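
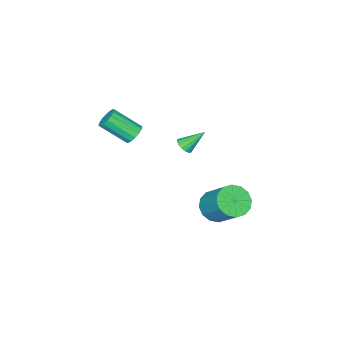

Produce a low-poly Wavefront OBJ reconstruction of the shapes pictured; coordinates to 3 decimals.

v -2.749 -3.127 0.21
v -2.293 -3.301 -0.278
v -1.535 -4.627 0.903
v -1.991 -4.453 1.39
v -2.133 -3.042 -0.09
v -1.376 -4.368 1.091
v -2.139 -2.807 0.178
v -1.381 -4.132 1.359
v -2.307 -2.657 0.455
v -1.55 -3.982 1.635
v -2.595 -2.633 0.666
v -1.837 -3.958 1.846
v -2.923 -2.742 0.755
v -2.166 -4.067 1.935
v -3.205 -2.953 0.697
v -2.447 -4.279 1.878
v -3.364 -3.212 0.509
v -2.607 -4.538 1.69
v -3.359 -3.448 0.241
v -2.601 -4.773 1.422
v -3.19 -3.598 -0.035
v -2.433 -4.923 1.145
v -2.903 -3.622 -0.246
v -2.145 -4.947 0.934
v -2.574 -3.513 -0.335
v -1.817 -4.838 0.845
v -3.119 0.122 0.756
v -2.648 0.356 0.949
v -3.921 0.878 1.804
v -2.743 0.538 0.744
v -2.94 0.608 0.543
v -3.184 0.549 0.399
v -3.411 0.375 0.351
v -3.56 0.133 0.411
v -3.59 -0.111 0.564
v -3.494 -0.293 0.768
v -3.298 -0.363 0.97
v -3.054 -0.304 1.114
v -2.827 -0.13 1.162
v -2.678 0.111 1.102
v -3.781 1.852 -3.8
v -2.879 1.384 -3.534
v -2.557 2.861 -2.034
v -3.459 3.328 -2.3
v -2.743 1.745 -3.918
v -2.421 3.221 -2.417
v -2.886 2.133 -4.27
v -2.563 3.61 -2.77
v -3.268 2.447 -4.496
v -2.945 3.924 -2.996
v -3.788 2.601 -4.536
v -3.465 4.077 -3.035
v -4.306 2.554 -4.379
v -3.983 4.031 -2.878
v -4.683 2.319 -4.066
v -4.361 3.796 -2.566
v -4.819 1.959 -3.683
v -4.497 3.435 -2.182
v -4.677 1.57 -3.33
v -4.354 3.047 -1.83
v -4.295 1.256 -3.104
v -3.972 2.733 -1.604
v -3.775 1.103 -3.065
v -3.452 2.579 -1.564
v -3.257 1.149 -3.222
v -2.934 2.626 -1.721
f 2 1 5
f 2 5 3
f 3 5 6
f 3 6 4
f 5 1 7
f 5 7 6
f 6 7 8
f 6 8 4
f 7 1 9
f 7 9 8
f 8 9 10
f 8 10 4
f 9 1 11
f 9 11 10
f 10 11 12
f 10 12 4
f 11 1 13
f 11 13 12
f 12 13 14
f 12 14 4
f 13 1 15
f 13 15 14
f 14 15 16
f 14 16 4
f 15 1 17
f 15 17 16
f 16 17 18
f 16 18 4
f 17 1 19
f 17 19 18
f 18 19 20
f 18 20 4
f 19 1 21
f 19 21 20
f 20 21 22
f 20 22 4
f 21 1 23
f 21 23 22
f 22 23 24
f 22 24 4
f 23 1 25
f 23 25 24
f 24 25 26
f 24 26 4
f 25 1 2
f 25 2 26
f 26 2 3
f 26 3 4
f 28 27 30
f 28 30 29
f 30 27 31
f 30 31 29
f 31 27 32
f 31 32 29
f 32 27 33
f 32 33 29
f 33 27 34
f 33 34 29
f 34 27 35
f 34 35 29
f 35 27 36
f 35 36 29
f 36 27 37
f 36 37 29
f 37 27 38
f 37 38 29
f 38 27 39
f 38 39 29
f 39 27 40
f 39 40 29
f 40 27 28
f 40 28 29
f 42 41 45
f 42 45 43
f 43 45 46
f 43 46 44
f 45 41 47
f 45 47 46
f 46 47 48
f 46 48 44
f 47 41 49
f 47 49 48
f 48 49 50
f 48 50 44
f 49 41 51
f 49 51 50
f 50 51 52
f 50 52 44
f 51 41 53
f 51 53 52
f 52 53 54
f 52 54 44
f 53 41 55
f 53 55 54
f 54 55 56
f 54 56 44
f 55 41 57
f 55 57 56
f 56 57 58
f 56 58 44
f 57 41 59
f 57 59 58
f 58 59 60
f 58 60 44
f 59 41 61
f 59 61 60
f 60 61 62
f 60 62 44
f 61 41 63
f 61 63 62
f 62 63 64
f 62 64 44
f 63 41 65
f 63 65 64
f 64 65 66
f 64 66 44
f 65 41 42
f 65 42 66
f 66 42 43
f 66 43 44



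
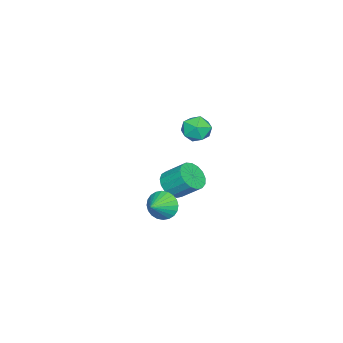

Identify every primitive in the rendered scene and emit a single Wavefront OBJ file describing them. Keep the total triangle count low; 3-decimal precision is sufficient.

v 3.243 -2.783 -2.026
v 3.478 -3.179 -2.631
v 4.217 -2.897 -1.574
v 3.547 -2.902 -2.712
v 3.571 -2.607 -2.689
v 3.544 -2.34 -2.564
v 3.472 -2.139 -2.358
v 3.364 -2.037 -2.101
v 3.239 -2.048 -1.833
v 3.114 -2.172 -1.594
v 3.008 -2.388 -1.421
v 2.938 -2.665 -1.34
v 2.915 -2.959 -1.363
v 2.942 -3.227 -1.488
v 3.014 -3.428 -1.694
v 3.121 -3.53 -1.951
v 3.247 -3.518 -2.219
v 3.372 -3.395 -2.458
v -1.634 -4.493 -4.155
v -0.91 -4.273 -4.415
v -0.902 -3.267 -3.545
v -1.626 -3.487 -3.285
v -1.151 -4.077 -4.639
v -1.144 -3.072 -3.768
v -1.503 -3.976 -4.752
v -1.495 -2.971 -3.882
v -1.884 -3.994 -4.729
v -1.877 -2.989 -3.858
v -2.209 -4.126 -4.574
v -2.201 -3.121 -3.703
v -2.401 -4.342 -4.323
v -2.394 -3.337 -3.452
v -2.418 -4.592 -4.034
v -2.411 -3.587 -3.163
v -2.255 -4.82 -3.772
v -2.248 -3.815 -2.901
v -1.95 -4.973 -3.599
v -1.942 -3.967 -2.728
v -1.572 -5.015 -3.553
v -1.565 -4.01 -2.682
v -1.208 -4.938 -3.645
v -1.201 -3.933 -2.774
v -0.942 -4.759 -3.854
v -0.935 -3.754 -2.983
v -0.834 -4.519 -4.132
v -0.827 -3.514 -3.261
v 0.639 -1.814 1.939
v 1.046 -1.588 1.329
v 1.574 -2.552 2.291
v 1.981 -2.326 1.681
v 1.84 -1.833 2.252
v 1.263 -1.377 2.035
v 1.357 -2.763 1.585
v 0.78 -2.307 1.368
v 1.491 -2.174 1.11
v 1.789 -1.6 1.523
v 0.831 -2.54 2.097
v 1.129 -1.966 2.51
f 2 1 4
f 2 4 3
f 4 1 5
f 4 5 3
f 5 1 6
f 5 6 3
f 6 1 7
f 6 7 3
f 7 1 8
f 7 8 3
f 8 1 9
f 8 9 3
f 9 1 10
f 9 10 3
f 10 1 11
f 10 11 3
f 11 1 12
f 11 12 3
f 12 1 13
f 12 13 3
f 13 1 14
f 13 14 3
f 14 1 15
f 14 15 3
f 15 1 16
f 15 16 3
f 16 1 17
f 16 17 3
f 17 1 18
f 17 18 3
f 18 1 2
f 18 2 3
f 20 19 23
f 20 23 21
f 21 23 24
f 21 24 22
f 23 19 25
f 23 25 24
f 24 25 26
f 24 26 22
f 25 19 27
f 25 27 26
f 26 27 28
f 26 28 22
f 27 19 29
f 27 29 28
f 28 29 30
f 28 30 22
f 29 19 31
f 29 31 30
f 30 31 32
f 30 32 22
f 31 19 33
f 31 33 32
f 32 33 34
f 32 34 22
f 33 19 35
f 33 35 34
f 34 35 36
f 34 36 22
f 35 19 37
f 35 37 36
f 36 37 38
f 36 38 22
f 37 19 39
f 37 39 38
f 38 39 40
f 38 40 22
f 39 19 41
f 39 41 40
f 40 41 42
f 40 42 22
f 41 19 43
f 41 43 42
f 42 43 44
f 42 44 22
f 43 19 45
f 43 45 44
f 44 45 46
f 44 46 22
f 45 19 20
f 45 20 46
f 46 20 21
f 46 21 22
f 47 58 52
f 47 52 48
f 47 48 54
f 47 54 57
f 47 57 58
f 48 52 56
f 52 58 51
f 58 57 49
f 57 54 53
f 54 48 55
f 50 56 51
f 50 51 49
f 50 49 53
f 50 53 55
f 50 55 56
f 51 56 52
f 49 51 58
f 53 49 57
f 55 53 54
f 56 55 48



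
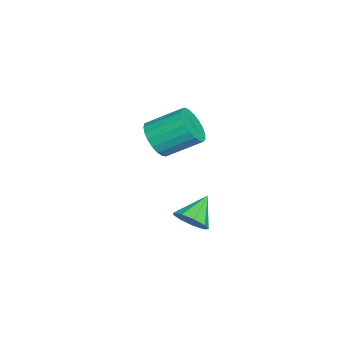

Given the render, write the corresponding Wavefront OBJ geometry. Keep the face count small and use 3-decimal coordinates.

v -1.853 0.769 0.47
v -0.838 0.95 0.269
v -0.933 2.633 1.309
v -1.947 2.451 1.51
v -1.034 1.148 -0.068
v -1.129 2.83 0.972
v -1.372 1.279 -0.312
v -1.466 2.961 0.728
v -1.793 1.323 -0.42
v -1.887 3.005 0.62
v -2.224 1.27 -0.375
v -2.318 2.953 0.665
v -2.591 1.131 -0.183
v -2.685 2.814 0.857
v -2.83 0.93 0.121
v -2.924 2.612 1.161
v -2.9 0.7 0.486
v -2.995 2.382 1.526
v -2.79 0.483 0.848
v -2.884 2.165 1.888
v -2.517 0.315 1.145
v -2.611 1.997 2.185
v -2.129 0.225 1.324
v -2.224 1.907 2.365
v -1.694 0.23 1.357
v -1.788 1.912 2.397
v -1.286 0.327 1.236
v -1.38 2.009 2.276
v -0.976 0.501 0.982
v -1.07 2.184 2.022
v -0.818 0.722 0.64
v -0.912 2.404 1.68
v 3.738 2.884 -0.91
v 4.279 3.541 -0.727
v 2.662 3.516 0.01
v 3.95 3.675 -1.205
v 3.522 3.439 -1.544
v 3.195 2.943 -1.587
v 3.122 2.42 -1.312
v 3.338 2.114 -0.85
v 3.741 2.169 -0.415
v 4.143 2.558 -0.212
v 4.355 3.1 -0.335
f 2 1 5
f 2 5 3
f 3 5 6
f 3 6 4
f 5 1 7
f 5 7 6
f 6 7 8
f 6 8 4
f 7 1 9
f 7 9 8
f 8 9 10
f 8 10 4
f 9 1 11
f 9 11 10
f 10 11 12
f 10 12 4
f 11 1 13
f 11 13 12
f 12 13 14
f 12 14 4
f 13 1 15
f 13 15 14
f 14 15 16
f 14 16 4
f 15 1 17
f 15 17 16
f 16 17 18
f 16 18 4
f 17 1 19
f 17 19 18
f 18 19 20
f 18 20 4
f 19 1 21
f 19 21 20
f 20 21 22
f 20 22 4
f 21 1 23
f 21 23 22
f 22 23 24
f 22 24 4
f 23 1 25
f 23 25 24
f 24 25 26
f 24 26 4
f 25 1 27
f 25 27 26
f 26 27 28
f 26 28 4
f 27 1 29
f 27 29 28
f 28 29 30
f 28 30 4
f 29 1 31
f 29 31 30
f 30 31 32
f 30 32 4
f 31 1 2
f 31 2 32
f 32 2 3
f 32 3 4
f 34 33 36
f 34 36 35
f 36 33 37
f 36 37 35
f 37 33 38
f 37 38 35
f 38 33 39
f 38 39 35
f 39 33 40
f 39 40 35
f 40 33 41
f 40 41 35
f 41 33 42
f 41 42 35
f 42 33 43
f 42 43 35
f 43 33 34
f 43 34 35



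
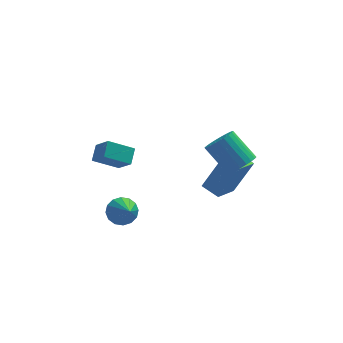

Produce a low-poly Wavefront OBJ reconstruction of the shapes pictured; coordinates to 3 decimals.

v -2.577 -0.774 -1.524
v -3.858 -0.939 -0.801
v -2.364 -0.006 -0.971
v -3.644 -0.171 -0.247
v -1.996 -1.549 -0.673
v -3.276 -1.714 0.051
v -1.782 -0.781 -0.119
v -3.063 -0.946 0.604
v 3.036 -4.399 1.229
v 3.586 -3.793 1.278
v 2.573 -2.975 2.521
v 2.024 -3.581 2.471
v 3.393 -3.683 1.048
v 2.38 -2.865 2.291
v 3.145 -3.682 0.845
v 2.132 -2.864 2.088
v 2.881 -3.791 0.701
v 1.868 -2.973 1.944
v 2.64 -3.992 0.637
v 1.627 -3.174 1.88
v 2.46 -4.255 0.664
v 1.447 -3.437 1.906
v 2.367 -4.54 0.776
v 1.354 -3.721 2.019
v 2.377 -4.803 0.957
v 1.364 -3.985 2.2
v 2.487 -5.005 1.179
v 1.474 -4.187 2.422
v 2.68 -5.115 1.409
v 1.667 -4.297 2.652
v 2.928 -5.116 1.612
v 1.915 -4.298 2.855
v 3.192 -5.007 1.756
v 2.179 -4.189 2.999
v 3.433 -4.806 1.82
v 2.42 -3.988 3.063
v 3.613 -4.543 1.794
v 2.6 -3.725 3.036
v 3.706 -4.259 1.681
v 2.693 -3.44 2.924
v 3.696 -3.995 1.5
v 2.683 -3.177 2.743
v 2.267 -0.607 -4.031
v 3.27 -0.408 -2.129
v 1.502 0.063 -3.698
v 2.506 0.262 -1.796
v 3.134 0.678 -4.624
v 4.138 0.877 -2.722
v 2.37 1.348 -4.291
v 3.373 1.547 -2.389
v -2.489 -2.925 -3.04
v -1.703 -2.751 -3.128
v -2.131 -4.095 -2.14
v -1.826 -2.531 -2.793
v -2.127 -2.416 -2.524
v -2.525 -2.438 -2.394
v -2.913 -2.59 -2.437
v -3.188 -2.831 -2.642
v -3.275 -3.098 -2.953
v -3.152 -3.318 -3.288
v -2.851 -3.433 -3.557
v -2.454 -3.411 -3.687
v -2.065 -3.26 -3.644
v -1.79 -3.018 -3.439
f 2 4 1
f 5 2 1
f 1 4 3
f 3 5 1
f 2 8 4
f 6 2 5
f 6 8 2
f 4 8 3
f 7 5 3
f 3 8 7
f 7 6 5
f 8 6 7
f 10 9 13
f 10 13 11
f 11 13 14
f 11 14 12
f 13 9 15
f 13 15 14
f 14 15 16
f 14 16 12
f 15 9 17
f 15 17 16
f 16 17 18
f 16 18 12
f 17 9 19
f 17 19 18
f 18 19 20
f 18 20 12
f 19 9 21
f 19 21 20
f 20 21 22
f 20 22 12
f 21 9 23
f 21 23 22
f 22 23 24
f 22 24 12
f 23 9 25
f 23 25 24
f 24 25 26
f 24 26 12
f 25 9 27
f 25 27 26
f 26 27 28
f 26 28 12
f 27 9 29
f 27 29 28
f 28 29 30
f 28 30 12
f 29 9 31
f 29 31 30
f 30 31 32
f 30 32 12
f 31 9 33
f 31 33 32
f 32 33 34
f 32 34 12
f 33 9 35
f 33 35 34
f 34 35 36
f 34 36 12
f 35 9 37
f 35 37 36
f 36 37 38
f 36 38 12
f 37 9 39
f 37 39 38
f 38 39 40
f 38 40 12
f 39 9 41
f 39 41 40
f 40 41 42
f 40 42 12
f 41 9 10
f 41 10 42
f 42 10 11
f 42 11 12
f 44 46 43
f 47 44 43
f 43 46 45
f 45 47 43
f 44 50 46
f 48 44 47
f 48 50 44
f 46 50 45
f 49 47 45
f 45 50 49
f 49 48 47
f 50 48 49
f 52 51 54
f 52 54 53
f 54 51 55
f 54 55 53
f 55 51 56
f 55 56 53
f 56 51 57
f 56 57 53
f 57 51 58
f 57 58 53
f 58 51 59
f 58 59 53
f 59 51 60
f 59 60 53
f 60 51 61
f 60 61 53
f 61 51 62
f 61 62 53
f 62 51 63
f 62 63 53
f 63 51 64
f 63 64 53
f 64 51 52
f 64 52 53



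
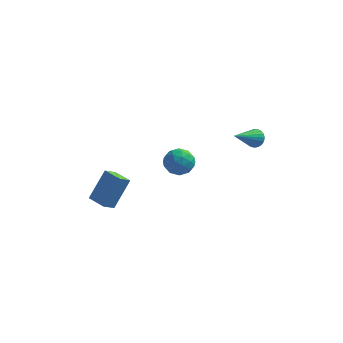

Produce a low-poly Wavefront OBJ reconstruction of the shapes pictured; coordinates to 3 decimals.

v 3.8 1.751 0.978
v 4.254 1.347 0.778
v 2.92 0.249 2.022
v 4.359 1.442 1.003
v 4.368 1.59 1.224
v 4.279 1.766 1.403
v 4.106 1.939 1.508
v 3.881 2.081 1.521
v 3.642 2.165 1.441
v 3.43 2.178 1.28
v 3.282 2.117 1.068
v 3.223 1.993 0.84
v 3.264 1.827 0.636
v 3.398 1.648 0.491
v 3.601 1.487 0.43
v 3.839 1.372 0.464
v 4.069 1.322 0.588
v -1.038 0.043 -0.663
v -0.771 0.451 -1.499
v 0.351 0.409 -0.041
v 0.618 0.817 -0.877
v -0.07 1.229 -0.335
v -0.928 1.003 -0.719
v 0.508 -0.143 -0.821
v -0.35 -0.369 -1.205
v 0.184 0.336 -1.596
v -0.173 1.184 -1.296
v -0.247 -0.324 -0.244
v -0.604 0.524 0.056
v -1.027 0.215 -1.135
v 0.607 0.645 -0.405
v 0.203 0.887 -0.086
v 0.359 1.127 -0.578
v -1.119 0.539 -0.677
v -0.962 0.779 -1.169
v -0.55 1.236 -0.485
v 0.542 0.081 -0.371
v 0.699 0.321 -0.863
v -0.779 -0.267 -0.962
v -0.623 -0.027 -1.454
v 0.13 -0.376 -1.055
v -0.308 0.387 -1.684
v 0.508 0.602 -1.318
v 0.444 0.038 -1.285
v -0.061 -0.095 -1.511
v -0.518 0.885 -1.508
v 0.298 1.1 -1.142
v -0.106 1.342 -0.824
v -0.61 1.21 -1.05
v 0.043 0.818 -1.565
v -0.718 -0.24 -0.398
v 0.098 -0.025 -0.032
v 0.19 -0.35 -0.49
v -0.314 -0.482 -0.716
v -0.928 0.258 -0.222
v -0.112 0.473 0.144
v -0.359 0.955 -0.029
v -0.864 0.822 -0.255
v -0.463 0.042 0.025
v -4.527 -0.758 -3.887
v -4.945 -1.399 -3.377
v -3.85 0.204 -2.123
v -4.269 -0.437 -1.613
v -3.471 -1.463 -3.907
v -3.89 -2.104 -3.397
v -2.795 -0.501 -2.143
v -3.213 -1.142 -1.633
f 2 1 4
f 2 4 3
f 4 1 5
f 4 5 3
f 5 1 6
f 5 6 3
f 6 1 7
f 6 7 3
f 7 1 8
f 7 8 3
f 8 1 9
f 8 9 3
f 9 1 10
f 9 10 3
f 10 1 11
f 10 11 3
f 11 1 12
f 11 12 3
f 12 1 13
f 12 13 3
f 13 1 14
f 13 14 3
f 14 1 15
f 14 15 3
f 15 1 16
f 15 16 3
f 16 1 17
f 16 17 3
f 17 1 2
f 17 2 3
f 18 55 34
f 55 29 58
f 34 58 23
f 55 58 34
f 18 34 30
f 34 23 35
f 30 35 19
f 34 35 30
f 18 30 39
f 30 19 40
f 39 40 25
f 30 40 39
f 18 39 51
f 39 25 54
f 51 54 28
f 39 54 51
f 18 51 55
f 51 28 59
f 55 59 29
f 51 59 55
f 19 35 46
f 35 23 49
f 46 49 27
f 35 49 46
f 23 58 36
f 58 29 57
f 36 57 22
f 58 57 36
f 29 59 56
f 59 28 52
f 56 52 20
f 59 52 56
f 28 54 53
f 54 25 41
f 53 41 24
f 54 41 53
f 25 40 45
f 40 19 42
f 45 42 26
f 40 42 45
f 21 47 33
f 47 27 48
f 33 48 22
f 47 48 33
f 21 33 31
f 33 22 32
f 31 32 20
f 33 32 31
f 21 31 38
f 31 20 37
f 38 37 24
f 31 37 38
f 21 38 43
f 38 24 44
f 43 44 26
f 38 44 43
f 21 43 47
f 43 26 50
f 47 50 27
f 43 50 47
f 22 48 36
f 48 27 49
f 36 49 23
f 48 49 36
f 20 32 56
f 32 22 57
f 56 57 29
f 32 57 56
f 24 37 53
f 37 20 52
f 53 52 28
f 37 52 53
f 26 44 45
f 44 24 41
f 45 41 25
f 44 41 45
f 27 50 46
f 50 26 42
f 46 42 19
f 50 42 46
f 61 63 60
f 64 61 60
f 60 63 62
f 62 64 60
f 61 67 63
f 65 61 64
f 65 67 61
f 63 67 62
f 66 64 62
f 62 67 66
f 66 65 64
f 67 65 66



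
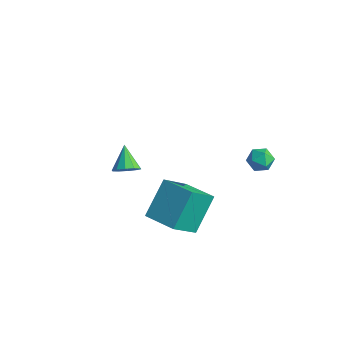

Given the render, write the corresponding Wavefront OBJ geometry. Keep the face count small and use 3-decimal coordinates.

v -1.084 -1.575 -3.048
v -0.83 -1.913 -2.515
v -1.876 -0.885 -2.232
v -0.594 -1.571 -2.575
v -0.545 -1.23 -2.816
v -0.702 -1.021 -3.145
v -1.004 -1.023 -3.437
v -1.337 -1.237 -3.58
v -1.573 -1.579 -3.52
v -1.622 -1.92 -3.279
v -1.465 -2.129 -2.95
v -1.163 -2.127 -2.658
v 3.634 2.701 -2.094
v 4.115 2.543 -1.635
v 3.105 1.757 -1.865
v 3.586 1.599 -1.406
v 3.157 2.116 -1.285
v 3.483 2.7 -1.427
v 3.737 1.6 -2.073
v 4.063 2.184 -2.215
v 4.179 1.862 -1.623
v 3.82 2.181 -1.136
v 3.4 2.119 -2.364
v 3.041 2.438 -1.877
v 3.076 -4.678 -0.832
v 2.852 -3.295 0.524
v 3.16 -3.364 -2.16
v 2.936 -1.981 -0.804
v 4.624 -4.599 -0.656
v 4.4 -3.216 0.7
v 4.708 -3.285 -1.984
v 4.484 -1.902 -0.628
f 2 1 4
f 2 4 3
f 4 1 5
f 4 5 3
f 5 1 6
f 5 6 3
f 6 1 7
f 6 7 3
f 7 1 8
f 7 8 3
f 8 1 9
f 8 9 3
f 9 1 10
f 9 10 3
f 10 1 11
f 10 11 3
f 11 1 12
f 11 12 3
f 12 1 2
f 12 2 3
f 13 24 18
f 13 18 14
f 13 14 20
f 13 20 23
f 13 23 24
f 14 18 22
f 18 24 17
f 24 23 15
f 23 20 19
f 20 14 21
f 16 22 17
f 16 17 15
f 16 15 19
f 16 19 21
f 16 21 22
f 17 22 18
f 15 17 24
f 19 15 23
f 21 19 20
f 22 21 14
f 26 28 25
f 29 26 25
f 25 28 27
f 27 29 25
f 26 32 28
f 30 26 29
f 30 32 26
f 28 32 27
f 31 29 27
f 27 32 31
f 31 30 29
f 32 30 31



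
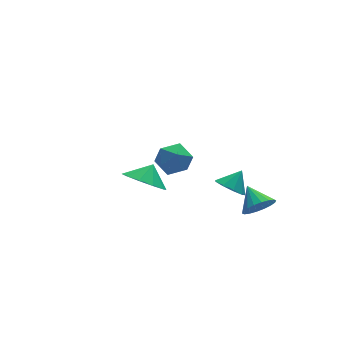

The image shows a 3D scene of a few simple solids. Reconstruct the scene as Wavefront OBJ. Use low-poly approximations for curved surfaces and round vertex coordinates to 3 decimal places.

v 3.327 -4.086 -0.202
v 4.168 -3.973 -0.248
v 3.213 -2.974 0.462
v 4.043 -3.799 -0.559
v 3.776 -3.682 -0.801
v 3.42 -3.645 -0.923
v 3.046 -3.695 -0.903
v 2.727 -3.822 -0.744
v 2.527 -4.002 -0.478
v 2.485 -4.198 -0.157
v 2.61 -4.372 0.154
v 2.877 -4.489 0.396
v 3.233 -4.526 0.518
v 3.607 -4.476 0.498
v 3.926 -4.349 0.339
v 4.126 -4.169 0.073
v -2.035 -3.59 2.906
v -1.49 -4.51 2.946
v -1.445 -3.21 3.634
v -1.196 -4.118 2.503
v -1.222 -3.523 2.214
v -1.558 -2.955 2.189
v -2.076 -2.628 2.439
v -2.579 -2.669 2.867
v -2.873 -3.062 3.31
v -2.847 -3.656 3.599
v -2.511 -4.225 3.624
v -1.993 -4.551 3.374
v 3.204 -1.074 -1.182
v 3.817 -1.033 -1.741
v 3.936 -0.786 -0.358
v 3.563 -0.527 -1.693
v 3.142 -0.277 -1.406
v 2.749 -0.4 -1.015
v 2.57 -0.839 -0.702
v 2.687 -1.387 -0.614
v 3.046 -1.789 -0.792
v 3.479 -1.857 -1.153
v 3.783 -1.558 -1.527
v 1.68 3.168 -0.969
v 2.533 2.688 -1.256
v 0.867 1.732 -0.984
v 1.72 1.252 -1.271
v 1.647 1.646 -0.333
v 2.15 2.533 -0.324
v 1.25 1.887 -1.916
v 1.753 2.774 -1.907
v 2.267 1.896 -1.841
v 2.513 1.747 -0.863
v 0.887 2.673 -1.377
v 1.133 2.524 -0.399
f 2 1 4
f 2 4 3
f 4 1 5
f 4 5 3
f 5 1 6
f 5 6 3
f 6 1 7
f 6 7 3
f 7 1 8
f 7 8 3
f 8 1 9
f 8 9 3
f 9 1 10
f 9 10 3
f 10 1 11
f 10 11 3
f 11 1 12
f 11 12 3
f 12 1 13
f 12 13 3
f 13 1 14
f 13 14 3
f 14 1 15
f 14 15 3
f 15 1 16
f 15 16 3
f 16 1 2
f 16 2 3
f 18 17 20
f 18 20 19
f 20 17 21
f 20 21 19
f 21 17 22
f 21 22 19
f 22 17 23
f 22 23 19
f 23 17 24
f 23 24 19
f 24 17 25
f 24 25 19
f 25 17 26
f 25 26 19
f 26 17 27
f 26 27 19
f 27 17 28
f 27 28 19
f 28 17 18
f 28 18 19
f 30 29 32
f 30 32 31
f 32 29 33
f 32 33 31
f 33 29 34
f 33 34 31
f 34 29 35
f 34 35 31
f 35 29 36
f 35 36 31
f 36 29 37
f 36 37 31
f 37 29 38
f 37 38 31
f 38 29 39
f 38 39 31
f 39 29 30
f 39 30 31
f 40 51 45
f 40 45 41
f 40 41 47
f 40 47 50
f 40 50 51
f 41 45 49
f 45 51 44
f 51 50 42
f 50 47 46
f 47 41 48
f 43 49 44
f 43 44 42
f 43 42 46
f 43 46 48
f 43 48 49
f 44 49 45
f 42 44 51
f 46 42 50
f 48 46 47
f 49 48 41



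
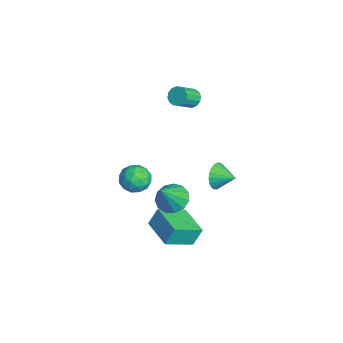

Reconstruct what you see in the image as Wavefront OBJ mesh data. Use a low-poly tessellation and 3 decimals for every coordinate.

v 2.241 -0 0.191
v 2.657 -0.079 -0.534
v 2.919 0.84 0.489
v 2.425 0.137 -0.617
v 2.165 0.333 -0.576
v 1.916 0.477 -0.419
v 1.717 0.549 -0.168
v 1.598 0.537 0.137
v 1.577 0.444 0.45
v 1.657 0.283 0.724
v 1.825 0.078 0.917
v 2.058 -0.138 0.999
v 2.318 -0.333 0.959
v 2.566 -0.478 0.801
v 2.765 -0.55 0.551
v 2.884 -0.538 0.246
v 2.905 -0.444 -0.067
v 2.826 -0.283 -0.341
v -2.464 -3.753 -2.962
v -2.019 -3.038 -2.507
v -1.101 -4.442 -3.213
v -0.656 -3.727 -2.758
v -1.209 -4.335 -2.268
v -2.051 -3.909 -2.113
v -1.069 -3.571 -3.607
v -1.911 -3.145 -3.452
v -1.157 -2.926 -2.906
v -1.243 -3.398 -2.078
v -1.877 -4.082 -3.642
v -1.963 -4.554 -2.814
v -2.361 -3.335 -2.713
v -0.759 -4.145 -3.007
v -1.084 -4.502 -2.719
v -0.822 -4.082 -2.452
v -2.38 -3.847 -2.481
v -2.119 -3.427 -2.214
v -1.642 -4.189 -2.073
v -1.001 -4.053 -3.506
v -0.74 -3.633 -3.239
v -2.298 -3.398 -3.268
v -2.036 -2.978 -3.001
v -1.478 -3.291 -3.647
v -1.593 -2.849 -2.68
v -0.791 -3.254 -2.827
v -1.034 -3.162 -3.326
v -1.529 -2.911 -3.235
v -1.644 -3.126 -2.193
v -0.842 -3.531 -2.341
v -1.167 -3.889 -2.053
v -1.663 -3.638 -1.962
v -1.137 -3.06 -2.428
v -2.278 -3.949 -3.379
v -1.476 -4.354 -3.527
v -1.457 -3.842 -3.758
v -1.953 -3.591 -3.667
v -2.329 -4.226 -2.893
v -1.527 -4.631 -3.04
v -1.591 -4.569 -2.485
v -2.086 -4.318 -2.394
v -1.983 -4.42 -3.292
v -2.158 -0.565 3.014
v -1.605 -0.361 2.821
v -1.009 -1.232 3.614
v -1.562 -1.435 3.806
v -1.677 -0.179 3.075
v -1.08 -1.049 3.868
v -1.878 -0.1 3.313
v -1.281 -0.97 4.106
v -2.154 -0.146 3.471
v -1.557 -1.016 4.263
v -2.431 -0.304 3.506
v -1.834 -1.174 4.298
v -2.635 -0.532 3.409
v -2.038 -1.402 4.202
v -2.711 -0.768 3.206
v -2.115 -1.639 3.999
v -2.64 -0.951 2.952
v -2.043 -1.821 3.745
v -2.439 -1.03 2.714
v -1.842 -1.9 3.507
v -2.163 -0.984 2.557
v -1.566 -1.854 3.349
v -1.886 -0.826 2.522
v -1.289 -1.696 3.314
v -1.682 -0.598 2.618
v -1.085 -1.468 3.411
v 1.925 -3.591 -3.547
v 1.831 -3.067 -2.494
v 1.372 -2.012 -4.382
v 1.278 -1.488 -3.329
v 3.762 -3.012 -3.671
v 3.668 -2.488 -2.618
v 3.209 -1.433 -4.506
v 3.115 -0.909 -3.453
v 3.223 -2.544 -0.386
v 3.83 -2.985 -0.936
v 4.157 -3.316 1.266
v 4.038 -2.515 -0.834
v 3.986 -2.054 -0.589
v 3.693 -1.748 -0.281
v 3.25 -1.696 -0.006
v 2.798 -1.912 0.149
v 2.482 -2.329 0.133
v 2.4 -2.814 -0.048
v 2.579 -3.214 -0.336
v 2.963 -3.4 -0.64
v 3.429 -3.315 -0.864
f 2 1 4
f 2 4 3
f 4 1 5
f 4 5 3
f 5 1 6
f 5 6 3
f 6 1 7
f 6 7 3
f 7 1 8
f 7 8 3
f 8 1 9
f 8 9 3
f 9 1 10
f 9 10 3
f 10 1 11
f 10 11 3
f 11 1 12
f 11 12 3
f 12 1 13
f 12 13 3
f 13 1 14
f 13 14 3
f 14 1 15
f 14 15 3
f 15 1 16
f 15 16 3
f 16 1 17
f 16 17 3
f 17 1 18
f 17 18 3
f 18 1 2
f 18 2 3
f 19 56 35
f 56 30 59
f 35 59 24
f 56 59 35
f 19 35 31
f 35 24 36
f 31 36 20
f 35 36 31
f 19 31 40
f 31 20 41
f 40 41 26
f 31 41 40
f 19 40 52
f 40 26 55
f 52 55 29
f 40 55 52
f 19 52 56
f 52 29 60
f 56 60 30
f 52 60 56
f 20 36 47
f 36 24 50
f 47 50 28
f 36 50 47
f 24 59 37
f 59 30 58
f 37 58 23
f 59 58 37
f 30 60 57
f 60 29 53
f 57 53 21
f 60 53 57
f 29 55 54
f 55 26 42
f 54 42 25
f 55 42 54
f 26 41 46
f 41 20 43
f 46 43 27
f 41 43 46
f 22 48 34
f 48 28 49
f 34 49 23
f 48 49 34
f 22 34 32
f 34 23 33
f 32 33 21
f 34 33 32
f 22 32 39
f 32 21 38
f 39 38 25
f 32 38 39
f 22 39 44
f 39 25 45
f 44 45 27
f 39 45 44
f 22 44 48
f 44 27 51
f 48 51 28
f 44 51 48
f 23 49 37
f 49 28 50
f 37 50 24
f 49 50 37
f 21 33 57
f 33 23 58
f 57 58 30
f 33 58 57
f 25 38 54
f 38 21 53
f 54 53 29
f 38 53 54
f 27 45 46
f 45 25 42
f 46 42 26
f 45 42 46
f 28 51 47
f 51 27 43
f 47 43 20
f 51 43 47
f 62 61 65
f 62 65 63
f 63 65 66
f 63 66 64
f 65 61 67
f 65 67 66
f 66 67 68
f 66 68 64
f 67 61 69
f 67 69 68
f 68 69 70
f 68 70 64
f 69 61 71
f 69 71 70
f 70 71 72
f 70 72 64
f 71 61 73
f 71 73 72
f 72 73 74
f 72 74 64
f 73 61 75
f 73 75 74
f 74 75 76
f 74 76 64
f 75 61 77
f 75 77 76
f 76 77 78
f 76 78 64
f 77 61 79
f 77 79 78
f 78 79 80
f 78 80 64
f 79 61 81
f 79 81 80
f 80 81 82
f 80 82 64
f 81 61 83
f 81 83 82
f 82 83 84
f 82 84 64
f 83 61 85
f 83 85 84
f 84 85 86
f 84 86 64
f 85 61 62
f 85 62 86
f 86 62 63
f 86 63 64
f 88 90 87
f 91 88 87
f 87 90 89
f 89 91 87
f 88 94 90
f 92 88 91
f 92 94 88
f 90 94 89
f 93 91 89
f 89 94 93
f 93 92 91
f 94 92 93
f 96 95 98
f 96 98 97
f 98 95 99
f 98 99 97
f 99 95 100
f 99 100 97
f 100 95 101
f 100 101 97
f 101 95 102
f 101 102 97
f 102 95 103
f 102 103 97
f 103 95 104
f 103 104 97
f 104 95 105
f 104 105 97
f 105 95 106
f 105 106 97
f 106 95 107
f 106 107 97
f 107 95 96
f 107 96 97



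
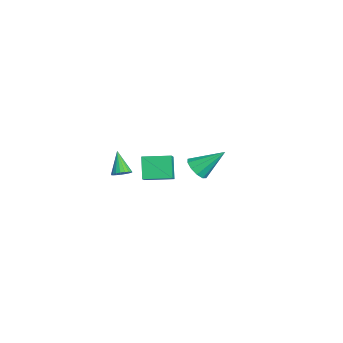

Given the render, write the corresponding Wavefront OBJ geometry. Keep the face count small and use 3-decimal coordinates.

v -4.013 1.474 -3.84
v -3.223 1.678 -4.194
v -3.807 3.106 -2.44
v -3.608 1.96 -4.466
v -4.149 2.057 -4.499
v -4.638 1.931 -4.28
v -4.888 1.631 -3.894
v -4.804 1.271 -3.486
v -4.418 0.988 -3.214
v -3.878 0.892 -3.181
v -3.389 1.017 -3.4
v -3.139 1.318 -3.787
v -1.959 -3.248 -2.463
v -1.492 -3.376 -2.075
v -3.021 -3.352 -1.217
v -1.503 -3.119 -2.063
v -1.593 -2.884 -2.12
v -1.746 -2.712 -2.236
v -1.935 -2.632 -2.391
v -2.129 -2.66 -2.559
v -2.294 -2.788 -2.71
v -2.4 -2.997 -2.818
v -2.431 -3.248 -2.865
v -2.379 -3.5 -2.842
v -2.255 -3.708 -2.754
v -2.08 -3.836 -2.615
v -1.884 -3.863 -2.45
v -1.701 -3.783 -2.287
v -1.562 -3.611 -2.154
v 2.983 -2.604 0.153
v 2.111 -2.524 1.371
v 3.281 -1.016 0.261
v 2.409 -0.935 1.479
v 4.251 -2.905 1.081
v 3.379 -2.824 2.299
v 4.549 -1.316 1.189
v 3.677 -1.236 2.407
f 2 1 4
f 2 4 3
f 4 1 5
f 4 5 3
f 5 1 6
f 5 6 3
f 6 1 7
f 6 7 3
f 7 1 8
f 7 8 3
f 8 1 9
f 8 9 3
f 9 1 10
f 9 10 3
f 10 1 11
f 10 11 3
f 11 1 12
f 11 12 3
f 12 1 2
f 12 2 3
f 14 13 16
f 14 16 15
f 16 13 17
f 16 17 15
f 17 13 18
f 17 18 15
f 18 13 19
f 18 19 15
f 19 13 20
f 19 20 15
f 20 13 21
f 20 21 15
f 21 13 22
f 21 22 15
f 22 13 23
f 22 23 15
f 23 13 24
f 23 24 15
f 24 13 25
f 24 25 15
f 25 13 26
f 25 26 15
f 26 13 27
f 26 27 15
f 27 13 28
f 27 28 15
f 28 13 29
f 28 29 15
f 29 13 14
f 29 14 15
f 31 33 30
f 34 31 30
f 30 33 32
f 32 34 30
f 31 37 33
f 35 31 34
f 35 37 31
f 33 37 32
f 36 34 32
f 32 37 36
f 36 35 34
f 37 35 36



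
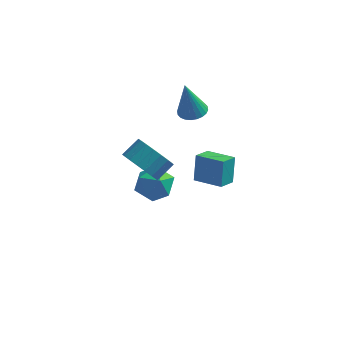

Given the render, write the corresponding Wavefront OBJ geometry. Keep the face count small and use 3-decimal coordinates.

v 0.66 -3.745 3.187
v 1.435 -4.487 3.38
v 2.016 -3.716 4.006
v 1.24 -2.975 3.813
v 1.589 -4.272 2.973
v 2.17 -3.502 3.599
v 1.559 -3.954 2.609
v 2.14 -3.183 3.234
v 1.351 -3.594 2.359
v 1.932 -2.823 2.984
v 1.006 -3.264 2.273
v 1.587 -2.494 2.898
v 0.593 -3.029 2.368
v 1.173 -2.259 2.994
v 0.192 -2.936 2.625
v 0.773 -2.166 3.251
v -0.116 -3.004 2.994
v 0.465 -2.233 3.62
v -0.27 -3.218 3.401
v 0.311 -2.448 4.027
v -0.24 -3.537 3.766
v 0.341 -2.766 4.391
v -0.032 -3.897 4.016
v 0.549 -3.126 4.641
v 0.313 -4.226 4.102
v 0.894 -3.456 4.727
v 0.727 -4.461 4.006
v 1.307 -3.691 4.632
v 1.127 -4.554 3.749
v 1.708 -3.784 4.375
v 1.703 2.422 2.406
v 2.168 3.03 2.554
v 1.357 2.178 4.494
v 1.898 3.168 2.526
v 1.599 3.192 2.479
v 1.315 3.099 2.421
v 1.09 2.903 2.361
v 0.958 2.633 2.308
v 0.94 2.332 2.27
v 1.038 2.044 2.252
v 1.237 1.814 2.258
v 1.507 1.677 2.287
v 1.807 1.652 2.333
v 2.09 1.745 2.391
v 2.315 1.942 2.451
v 2.447 2.211 2.505
v 2.465 2.512 2.543
v 2.367 2.8 2.56
v 2.181 0.76 -1.582
v 2.131 1.376 -0.161
v 2.565 1.691 -1.972
v 2.515 2.307 -0.55
v 3.685 0.253 -1.31
v 3.635 0.869 0.112
v 4.069 1.184 -1.699
v 4.019 1.8 -0.278
v 0.234 1.925 -2.444
v 0.805 1.267 -3.173
v -0.545 0.433 -1.707
v 0.026 -0.225 -2.436
v 0.582 0.324 -1.612
v 1.063 1.246 -2.068
v -0.803 0.454 -2.812
v -0.322 1.376 -3.268
v 0.163 0.358 -3.401
v 1.019 0.277 -2.659
v -0.759 1.423 -2.221
v 0.097 1.342 -1.479
f 2 1 5
f 2 5 3
f 3 5 6
f 3 6 4
f 5 1 7
f 5 7 6
f 6 7 8
f 6 8 4
f 7 1 9
f 7 9 8
f 8 9 10
f 8 10 4
f 9 1 11
f 9 11 10
f 10 11 12
f 10 12 4
f 11 1 13
f 11 13 12
f 12 13 14
f 12 14 4
f 13 1 15
f 13 15 14
f 14 15 16
f 14 16 4
f 15 1 17
f 15 17 16
f 16 17 18
f 16 18 4
f 17 1 19
f 17 19 18
f 18 19 20
f 18 20 4
f 19 1 21
f 19 21 20
f 20 21 22
f 20 22 4
f 21 1 23
f 21 23 22
f 22 23 24
f 22 24 4
f 23 1 25
f 23 25 24
f 24 25 26
f 24 26 4
f 25 1 27
f 25 27 26
f 26 27 28
f 26 28 4
f 27 1 29
f 27 29 28
f 28 29 30
f 28 30 4
f 29 1 2
f 29 2 30
f 30 2 3
f 30 3 4
f 32 31 34
f 32 34 33
f 34 31 35
f 34 35 33
f 35 31 36
f 35 36 33
f 36 31 37
f 36 37 33
f 37 31 38
f 37 38 33
f 38 31 39
f 38 39 33
f 39 31 40
f 39 40 33
f 40 31 41
f 40 41 33
f 41 31 42
f 41 42 33
f 42 31 43
f 42 43 33
f 43 31 44
f 43 44 33
f 44 31 45
f 44 45 33
f 45 31 46
f 45 46 33
f 46 31 47
f 46 47 33
f 47 31 48
f 47 48 33
f 48 31 32
f 48 32 33
f 50 52 49
f 53 50 49
f 49 52 51
f 51 53 49
f 50 56 52
f 54 50 53
f 54 56 50
f 52 56 51
f 55 53 51
f 51 56 55
f 55 54 53
f 56 54 55
f 57 68 62
f 57 62 58
f 57 58 64
f 57 64 67
f 57 67 68
f 58 62 66
f 62 68 61
f 68 67 59
f 67 64 63
f 64 58 65
f 60 66 61
f 60 61 59
f 60 59 63
f 60 63 65
f 60 65 66
f 61 66 62
f 59 61 68
f 63 59 67
f 65 63 64
f 66 65 58



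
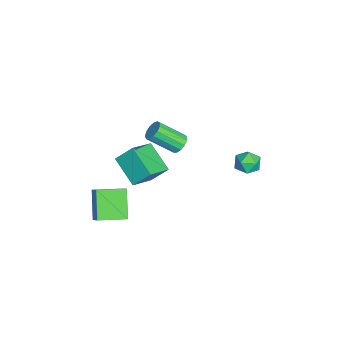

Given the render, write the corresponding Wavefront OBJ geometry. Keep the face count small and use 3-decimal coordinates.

v -3.856 -0.309 -0.577
v -3.378 -0.023 -0.223
v -3.366 -1.526 0.972
v -3.844 -1.811 0.617
v -3.7 0.091 -0.076
v -3.688 -1.411 1.119
v -4.072 0.079 -0.088
v -4.06 -1.424 1.107
v -4.375 -0.057 -0.256
v -4.363 -1.56 0.939
v -4.513 -0.273 -0.526
v -4.501 -1.776 0.669
v -4.443 -0.5 -0.812
v -4.431 -2.002 0.383
v -4.186 -0.666 -1.023
v -4.174 -2.169 0.171
v -3.825 -0.719 -1.094
v -3.813 -2.222 0.101
v -3.473 -0.641 -1
v -3.461 -2.144 0.195
v -3.243 -0.458 -0.772
v -3.231 -1.961 0.423
v -3.208 -0.228 -0.482
v -3.196 -1.731 0.712
v -0.287 -4.929 -1.328
v 0.96 -4.574 -0.023
v -0.586 -3.334 -1.476
v 0.662 -2.979 -0.171
v 1.058 -4.801 -2.649
v 2.306 -4.446 -1.344
v 0.76 -3.206 -2.797
v 2.007 -2.851 -1.492
v -1.512 3.761 0.205
v -0.747 4.036 0.312
v -1.273 2.764 1.048
v -0.508 3.039 1.155
v -1.142 3.469 1.446
v -1.29 4.086 0.925
v -0.73 2.714 0.435
v -0.878 3.331 -0.086
v -0.263 3.389 0.454
v -0.518 3.855 1.079
v -1.502 2.945 0.281
v -1.757 3.411 0.906
v 0.16 -3.594 1.938
v 0.176 -2.661 2.928
v -1.127 -2.699 1.116
v -1.111 -1.767 2.106
v 1.471 -2.593 0.974
v 1.487 -1.661 1.964
v 0.184 -1.699 0.152
v 0.2 -0.766 1.142
f 2 1 5
f 2 5 3
f 3 5 6
f 3 6 4
f 5 1 7
f 5 7 6
f 6 7 8
f 6 8 4
f 7 1 9
f 7 9 8
f 8 9 10
f 8 10 4
f 9 1 11
f 9 11 10
f 10 11 12
f 10 12 4
f 11 1 13
f 11 13 12
f 12 13 14
f 12 14 4
f 13 1 15
f 13 15 14
f 14 15 16
f 14 16 4
f 15 1 17
f 15 17 16
f 16 17 18
f 16 18 4
f 17 1 19
f 17 19 18
f 18 19 20
f 18 20 4
f 19 1 21
f 19 21 20
f 20 21 22
f 20 22 4
f 21 1 23
f 21 23 22
f 22 23 24
f 22 24 4
f 23 1 2
f 23 2 24
f 24 2 3
f 24 3 4
f 26 28 25
f 29 26 25
f 25 28 27
f 27 29 25
f 26 32 28
f 30 26 29
f 30 32 26
f 28 32 27
f 31 29 27
f 27 32 31
f 31 30 29
f 32 30 31
f 33 44 38
f 33 38 34
f 33 34 40
f 33 40 43
f 33 43 44
f 34 38 42
f 38 44 37
f 44 43 35
f 43 40 39
f 40 34 41
f 36 42 37
f 36 37 35
f 36 35 39
f 36 39 41
f 36 41 42
f 37 42 38
f 35 37 44
f 39 35 43
f 41 39 40
f 42 41 34
f 46 48 45
f 49 46 45
f 45 48 47
f 47 49 45
f 46 52 48
f 50 46 49
f 50 52 46
f 48 52 47
f 51 49 47
f 47 52 51
f 51 50 49
f 52 50 51



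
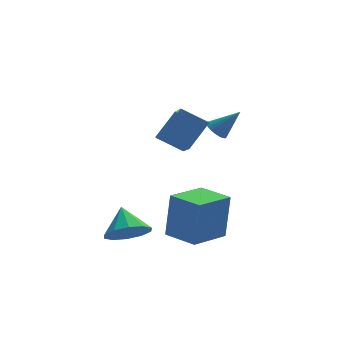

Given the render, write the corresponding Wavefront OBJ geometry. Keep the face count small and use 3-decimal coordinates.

v 2.938 1.354 0.034
v 3.361 1.203 -0.378
v 3.962 1.186 1.146
v 3.388 1.455 -0.365
v 3.337 1.689 -0.282
v 3.217 1.866 -0.145
v 3.048 1.953 0.023
v 2.861 1.937 0.193
v 2.687 1.82 0.336
v 2.556 1.623 0.427
v 2.492 1.378 0.449
v 2.504 1.13 0.4
v 2.592 0.92 0.288
v 2.74 0.785 0.132
v 2.921 0.748 -0.041
v 3.106 0.816 -0.201
v 3.262 0.977 -0.32
v -1.924 -3.457 -3.034
v -0.955 -3.683 -2.7
v -1.996 -2.363 -2.086
v -0.905 -3.257 -3.187
v -1.244 -2.908 -3.616
v -1.843 -2.768 -3.823
v -2.473 -2.892 -3.728
v -2.893 -3.231 -3.369
v -2.943 -3.657 -2.881
v -2.604 -4.006 -2.453
v -2.005 -4.146 -2.246
v -1.375 -4.022 -2.341
v 0.924 -1.093 0.251
v 0.849 -2.62 1.219
v -0.184 -0.596 0.949
v -0.259 -2.123 1.917
v 1.919 -0.437 1.363
v 1.844 -1.964 2.331
v 0.811 0.06 2.061
v 0.736 -1.467 3.029
v 0.52 -5.113 -3.031
v 0.791 -4.821 -0.898
v -0.418 -3.806 -3.091
v -0.146 -3.513 -0.958
v 2.086 -4.007 -3.382
v 2.358 -3.714 -1.249
v 1.149 -2.699 -3.442
v 1.42 -2.407 -1.309
f 2 1 4
f 2 4 3
f 4 1 5
f 4 5 3
f 5 1 6
f 5 6 3
f 6 1 7
f 6 7 3
f 7 1 8
f 7 8 3
f 8 1 9
f 8 9 3
f 9 1 10
f 9 10 3
f 10 1 11
f 10 11 3
f 11 1 12
f 11 12 3
f 12 1 13
f 12 13 3
f 13 1 14
f 13 14 3
f 14 1 15
f 14 15 3
f 15 1 16
f 15 16 3
f 16 1 17
f 16 17 3
f 17 1 2
f 17 2 3
f 19 18 21
f 19 21 20
f 21 18 22
f 21 22 20
f 22 18 23
f 22 23 20
f 23 18 24
f 23 24 20
f 24 18 25
f 24 25 20
f 25 18 26
f 25 26 20
f 26 18 27
f 26 27 20
f 27 18 28
f 27 28 20
f 28 18 29
f 28 29 20
f 29 18 19
f 29 19 20
f 31 33 30
f 34 31 30
f 30 33 32
f 32 34 30
f 31 37 33
f 35 31 34
f 35 37 31
f 33 37 32
f 36 34 32
f 32 37 36
f 36 35 34
f 37 35 36
f 39 41 38
f 42 39 38
f 38 41 40
f 40 42 38
f 39 45 41
f 43 39 42
f 43 45 39
f 41 45 40
f 44 42 40
f 40 45 44
f 44 43 42
f 45 43 44



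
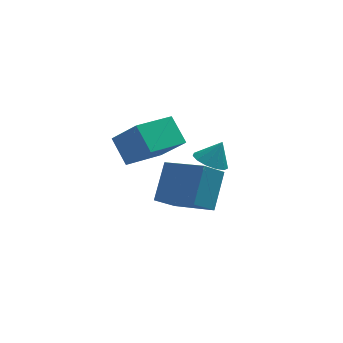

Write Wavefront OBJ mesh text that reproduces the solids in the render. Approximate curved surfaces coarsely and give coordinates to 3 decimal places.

v -0.308 -1.9 -1.945
v 0.24 -0.719 -0.644
v 0.539 -1.436 -2.723
v 1.087 -0.255 -1.422
v 1.053 -3.265 -1.278
v 1.601 -2.084 0.023
v 1.9 -2.801 -2.056
v 2.448 -1.62 -0.755
v -1.08 1.276 -2.134
v -0.175 0.408 -0.829
v -1.551 2.226 -1.175
v -0.646 1.358 0.13
v 0.466 2.382 -2.47
v 1.371 1.514 -1.165
v -0.005 3.332 -1.511
v 0.9 2.464 -0.206
v 2.43 2.033 -2.778
v 2.889 2.589 -3.125
v 2.95 2.227 -1.782
v 2.522 2.803 -2.975
v 2.125 2.773 -2.763
v 1.826 2.507 -2.555
v 1.718 2.092 -2.418
v 1.837 1.657 -2.395
v 2.144 1.342 -2.494
v 2.542 1.247 -2.683
v 2.904 1.401 -2.902
v 3.116 1.756 -3.082
v 3.111 2.199 -3.165
f 2 4 1
f 5 2 1
f 1 4 3
f 3 5 1
f 2 8 4
f 6 2 5
f 6 8 2
f 4 8 3
f 7 5 3
f 3 8 7
f 7 6 5
f 8 6 7
f 10 12 9
f 13 10 9
f 9 12 11
f 11 13 9
f 10 16 12
f 14 10 13
f 14 16 10
f 12 16 11
f 15 13 11
f 11 16 15
f 15 14 13
f 16 14 15
f 18 17 20
f 18 20 19
f 20 17 21
f 20 21 19
f 21 17 22
f 21 22 19
f 22 17 23
f 22 23 19
f 23 17 24
f 23 24 19
f 24 17 25
f 24 25 19
f 25 17 26
f 25 26 19
f 26 17 27
f 26 27 19
f 27 17 28
f 27 28 19
f 28 17 29
f 28 29 19
f 29 17 18
f 29 18 19



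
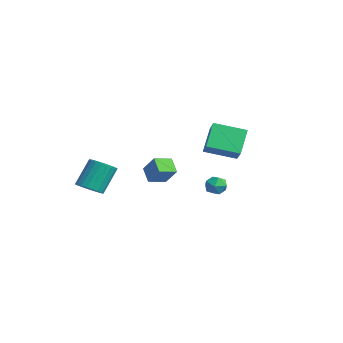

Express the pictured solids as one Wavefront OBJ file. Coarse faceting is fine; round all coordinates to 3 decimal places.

v -2.199 3.154 1.516
v -1.273 2.922 2.291
v -1.258 5.001 0.944
v -0.331 4.768 1.718
v -1.209 2.192 0.042
v -0.282 1.959 0.816
v -0.267 4.038 -0.531
v 0.659 3.806 0.244
v -4.857 -0.155 -2.281
v -3.9 0.161 -1.13
v -4.955 1.085 -2.54
v -3.998 1.4 -1.388
v -3.902 -0.24 -3.052
v -2.945 0.075 -1.9
v -4 0.999 -3.31
v -3.043 1.315 -2.159
v 3.96 1.169 -1.139
v 4.465 0.969 -0.597
v 3.255 0.191 -0.843
v 3.76 -0.009 -0.301
v 3.335 0.624 -0.215
v 3.771 1.229 -0.397
v 3.949 -0.069 -1.043
v 4.385 0.536 -1.225
v 4.459 0.204 -0.537
v 4.079 0.632 -0.026
v 3.641 0.528 -1.414
v 3.261 0.956 -0.903
v -3.776 -4.221 -2.95
v -3.049 -4.641 -2.505
v -3.477 -3.52 -0.746
v -4.204 -3.099 -1.19
v -2.882 -4.345 -2.653
v -3.31 -3.224 -0.893
v -2.851 -4.03 -2.846
v -3.279 -2.909 -1.087
v -2.961 -3.744 -3.055
v -3.389 -2.623 -1.295
v -3.195 -3.531 -3.248
v -3.623 -2.41 -1.488
v -3.517 -3.422 -3.395
v -3.946 -2.301 -1.636
v -3.879 -3.436 -3.475
v -4.307 -2.315 -1.715
v -4.225 -3.568 -3.475
v -4.653 -2.447 -1.715
v -4.503 -3.8 -3.394
v -4.931 -2.679 -1.635
v -4.67 -4.096 -3.247
v -5.098 -2.975 -1.487
v -4.701 -4.411 -3.053
v -5.129 -3.29 -1.294
v -4.591 -4.697 -2.845
v -5.019 -3.576 -1.085
v -4.357 -4.91 -2.652
v -4.785 -3.789 -0.892
v -4.034 -5.019 -2.504
v -4.463 -3.898 -0.745
v -3.673 -5.005 -2.425
v -4.101 -3.884 -0.665
v -3.327 -4.873 -2.425
v -3.755 -3.752 -0.665
f 2 4 1
f 5 2 1
f 1 4 3
f 3 5 1
f 2 8 4
f 6 2 5
f 6 8 2
f 4 8 3
f 7 5 3
f 3 8 7
f 7 6 5
f 8 6 7
f 10 12 9
f 13 10 9
f 9 12 11
f 11 13 9
f 10 16 12
f 14 10 13
f 14 16 10
f 12 16 11
f 15 13 11
f 11 16 15
f 15 14 13
f 16 14 15
f 17 28 22
f 17 22 18
f 17 18 24
f 17 24 27
f 17 27 28
f 18 22 26
f 22 28 21
f 28 27 19
f 27 24 23
f 24 18 25
f 20 26 21
f 20 21 19
f 20 19 23
f 20 23 25
f 20 25 26
f 21 26 22
f 19 21 28
f 23 19 27
f 25 23 24
f 26 25 18
f 30 29 33
f 30 33 31
f 31 33 34
f 31 34 32
f 33 29 35
f 33 35 34
f 34 35 36
f 34 36 32
f 35 29 37
f 35 37 36
f 36 37 38
f 36 38 32
f 37 29 39
f 37 39 38
f 38 39 40
f 38 40 32
f 39 29 41
f 39 41 40
f 40 41 42
f 40 42 32
f 41 29 43
f 41 43 42
f 42 43 44
f 42 44 32
f 43 29 45
f 43 45 44
f 44 45 46
f 44 46 32
f 45 29 47
f 45 47 46
f 46 47 48
f 46 48 32
f 47 29 49
f 47 49 48
f 48 49 50
f 48 50 32
f 49 29 51
f 49 51 50
f 50 51 52
f 50 52 32
f 51 29 53
f 51 53 52
f 52 53 54
f 52 54 32
f 53 29 55
f 53 55 54
f 54 55 56
f 54 56 32
f 55 29 57
f 55 57 56
f 56 57 58
f 56 58 32
f 57 29 59
f 57 59 58
f 58 59 60
f 58 60 32
f 59 29 61
f 59 61 60
f 60 61 62
f 60 62 32
f 61 29 30
f 61 30 62
f 62 30 31
f 62 31 32



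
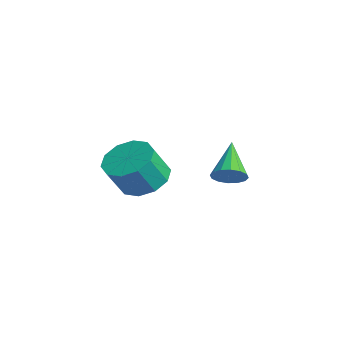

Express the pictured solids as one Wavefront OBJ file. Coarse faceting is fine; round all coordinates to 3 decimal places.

v 2.07 -1.654 -2.255
v 2.808 -1.661 -2.392
v 2.967 -2.194 -1.501
v 2.23 -2.186 -1.365
v 2.711 -1.28 -2.147
v 2.871 -1.812 -1.256
v 2.37 -1.041 -1.943
v 2.529 -1.574 -1.052
v 1.914 -1.037 -1.859
v 2.074 -1.569 -0.968
v 1.518 -1.268 -1.926
v 1.678 -1.8 -1.035
v 1.333 -1.646 -2.119
v 1.492 -2.179 -1.228
v 1.429 -2.028 -2.364
v 1.589 -2.56 -1.473
v 1.771 -2.266 -2.568
v 1.93 -2.799 -1.677
v 2.226 -2.271 -2.652
v 2.386 -2.803 -1.761
v 2.622 -2.04 -2.585
v 2.782 -2.572 -1.694
v 1.345 1.081 -3.055
v 1.649 0.981 -2.645
v 0.415 1.579 -2.245
v 1.715 1.231 -2.721
v 1.683 1.44 -2.888
v 1.559 1.553 -3.099
v 1.379 1.54 -3.298
v 1.189 1.403 -3.432
v 1.042 1.181 -3.465
v 0.975 0.931 -3.388
v 1.008 0.722 -3.222
v 1.131 0.609 -3.011
v 1.312 0.623 -2.812
v 1.501 0.759 -2.678
f 2 1 5
f 2 5 3
f 3 5 6
f 3 6 4
f 5 1 7
f 5 7 6
f 6 7 8
f 6 8 4
f 7 1 9
f 7 9 8
f 8 9 10
f 8 10 4
f 9 1 11
f 9 11 10
f 10 11 12
f 10 12 4
f 11 1 13
f 11 13 12
f 12 13 14
f 12 14 4
f 13 1 15
f 13 15 14
f 14 15 16
f 14 16 4
f 15 1 17
f 15 17 16
f 16 17 18
f 16 18 4
f 17 1 19
f 17 19 18
f 18 19 20
f 18 20 4
f 19 1 21
f 19 21 20
f 20 21 22
f 20 22 4
f 21 1 2
f 21 2 22
f 22 2 3
f 22 3 4
f 24 23 26
f 24 26 25
f 26 23 27
f 26 27 25
f 27 23 28
f 27 28 25
f 28 23 29
f 28 29 25
f 29 23 30
f 29 30 25
f 30 23 31
f 30 31 25
f 31 23 32
f 31 32 25
f 32 23 33
f 32 33 25
f 33 23 34
f 33 34 25
f 34 23 35
f 34 35 25
f 35 23 36
f 35 36 25
f 36 23 24
f 36 24 25



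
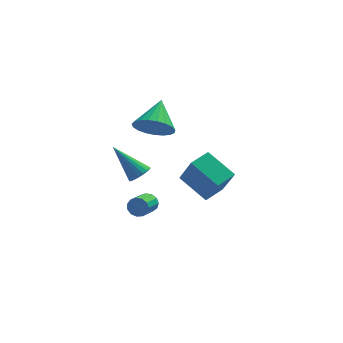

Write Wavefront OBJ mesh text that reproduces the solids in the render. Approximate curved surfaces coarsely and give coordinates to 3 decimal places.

v -2.815 -3.544 0.544
v -2.33 -3.317 0.855
v -4.045 -2.956 2.036
v -2.411 -3.101 0.703
v -2.573 -2.974 0.519
v -2.783 -2.96 0.341
v -2.999 -3.061 0.202
v -3.179 -3.258 0.132
v -3.287 -3.512 0.143
v -3.301 -3.772 0.234
v -3.22 -3.987 0.386
v -3.058 -4.114 0.57
v -2.848 -4.129 0.748
v -2.632 -4.028 0.887
v -2.452 -3.831 0.957
v -2.344 -3.577 0.946
v 0.427 1.99 -5.042
v -0.871 3.029 -4.062
v 1.3 2.89 -4.839
v 0.003 3.928 -3.859
v 0.977 1.072 -3.341
v -0.32 2.11 -2.361
v 1.851 1.971 -3.138
v 0.553 3.01 -2.158
v -2.166 -0.126 1.575
v -1.171 -0.131 1.21
v -1.774 1.346 2.625
v -1.375 0.13 0.919
v -1.715 0.348 0.742
v -2.133 0.483 0.708
v -2.557 0.513 0.825
v -2.913 0.432 1.071
v -3.141 0.255 1.405
v -3.2 0.012 1.768
v -3.08 -0.255 2.098
v -2.802 -0.499 2.337
v -2.414 -0.68 2.445
v -1.984 -0.764 2.402
v -1.585 -0.738 2.216
v -1.287 -0.606 1.92
v -1.14 -0.392 1.564
v -2.47 0.411 -4.113
v -2.236 0.135 -4.566
v -2.716 -0.907 -4.18
v -2.95 -0.631 -3.727
v -2.015 0.122 -4.326
v -2.494 -0.92 -3.94
v -1.938 0.201 -4.018
v -2.418 -0.841 -3.632
v -2.03 0.346 -3.741
v -2.51 -0.695 -3.355
v -2.262 0.512 -3.581
v -2.742 -0.529 -3.195
v -2.56 0.646 -3.591
v -3.04 -0.396 -3.204
v -2.83 0.705 -3.766
v -3.309 -0.336 -3.38
v -2.985 0.671 -4.051
v -3.465 -0.371 -3.665
v -2.977 0.554 -4.356
v -3.457 -0.488 -3.97
v -2.808 0.392 -4.584
v -3.288 -0.65 -4.198
v -2.532 0.235 -4.662
v -3.011 -0.806 -4.276
f 2 1 4
f 2 4 3
f 4 1 5
f 4 5 3
f 5 1 6
f 5 6 3
f 6 1 7
f 6 7 3
f 7 1 8
f 7 8 3
f 8 1 9
f 8 9 3
f 9 1 10
f 9 10 3
f 10 1 11
f 10 11 3
f 11 1 12
f 11 12 3
f 12 1 13
f 12 13 3
f 13 1 14
f 13 14 3
f 14 1 15
f 14 15 3
f 15 1 16
f 15 16 3
f 16 1 2
f 16 2 3
f 18 20 17
f 21 18 17
f 17 20 19
f 19 21 17
f 18 24 20
f 22 18 21
f 22 24 18
f 20 24 19
f 23 21 19
f 19 24 23
f 23 22 21
f 24 22 23
f 26 25 28
f 26 28 27
f 28 25 29
f 28 29 27
f 29 25 30
f 29 30 27
f 30 25 31
f 30 31 27
f 31 25 32
f 31 32 27
f 32 25 33
f 32 33 27
f 33 25 34
f 33 34 27
f 34 25 35
f 34 35 27
f 35 25 36
f 35 36 27
f 36 25 37
f 36 37 27
f 37 25 38
f 37 38 27
f 38 25 39
f 38 39 27
f 39 25 40
f 39 40 27
f 40 25 41
f 40 41 27
f 41 25 26
f 41 26 27
f 43 42 46
f 43 46 44
f 44 46 47
f 44 47 45
f 46 42 48
f 46 48 47
f 47 48 49
f 47 49 45
f 48 42 50
f 48 50 49
f 49 50 51
f 49 51 45
f 50 42 52
f 50 52 51
f 51 52 53
f 51 53 45
f 52 42 54
f 52 54 53
f 53 54 55
f 53 55 45
f 54 42 56
f 54 56 55
f 55 56 57
f 55 57 45
f 56 42 58
f 56 58 57
f 57 58 59
f 57 59 45
f 58 42 60
f 58 60 59
f 59 60 61
f 59 61 45
f 60 42 62
f 60 62 61
f 61 62 63
f 61 63 45
f 62 42 64
f 62 64 63
f 63 64 65
f 63 65 45
f 64 42 43
f 64 43 65
f 65 43 44
f 65 44 45



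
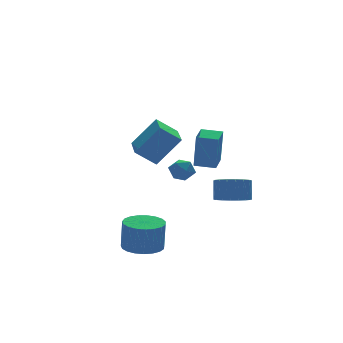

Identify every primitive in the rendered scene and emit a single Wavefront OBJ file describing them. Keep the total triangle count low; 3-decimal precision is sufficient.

v 0.792 0.357 -0.428
v 1.068 0.795 -0.823
v 1.652 0.365 0.183
v 1.928 0.803 -0.212
v 1.418 0.973 0.156
v 0.887 0.968 -0.222
v 1.833 0.192 -0.418
v 1.302 0.187 -0.796
v 1.712 0.693 -0.818
v 1.456 1.176 -0.463
v 1.264 -0.016 -0.177
v 1.008 0.467 0.178
v -2.377 -2.517 2.263
v -1.404 -2.847 3.567
v -1.768 -0.952 2.205
v -0.795 -1.282 3.509
v -1.565 -2.858 1.571
v -0.592 -3.188 2.875
v -0.956 -1.293 1.513
v 0.017 -1.623 2.817
v 3.038 -0.905 -1.867
v 3.599 -0.401 -2.188
v 3.804 -0.01 -1.213
v 3.242 -0.515 -0.893
v 3.293 -0.202 -2.203
v 3.498 0.188 -1.228
v 2.937 -0.143 -2.152
v 3.142 0.248 -1.177
v 2.6 -0.234 -2.044
v 2.805 0.156 -1.069
v 2.351 -0.459 -1.902
v 2.555 -0.068 -0.927
v 2.237 -0.772 -1.753
v 2.442 -0.381 -0.778
v 2.281 -1.111 -1.626
v 2.486 -0.721 -0.651
v 2.476 -1.41 -1.547
v 2.681 -1.019 -0.572
v 2.782 -1.608 -1.532
v 2.987 -1.218 -0.557
v 3.138 -1.668 -1.583
v 3.343 -1.277 -0.608
v 3.475 -1.576 -1.691
v 3.68 -1.186 -0.716
v 3.725 -1.352 -1.833
v 3.929 -0.961 -0.858
v 3.838 -1.039 -1.982
v 4.043 -0.648 -1.007
v 3.794 -0.699 -2.109
v 3.999 -0.309 -1.134
v -1.873 -2.174 -3.258
v -0.98 -2.06 -3.267
v -0.954 -2.151 -1.851
v -1.847 -2.266 -1.842
v -1.104 -1.707 -3.242
v -1.078 -1.798 -1.826
v -1.36 -1.436 -3.22
v -1.334 -1.527 -1.803
v -1.706 -1.292 -3.205
v -1.68 -1.383 -1.788
v -2.08 -1.301 -3.198
v -2.054 -1.392 -1.782
v -2.418 -1.46 -3.203
v -2.392 -1.552 -1.786
v -2.662 -1.744 -3.216
v -2.636 -1.835 -1.799
v -2.77 -2.102 -3.237
v -2.744 -2.193 -1.82
v -2.722 -2.472 -3.262
v -2.696 -2.563 -1.845
v -2.528 -2.791 -3.286
v -2.502 -2.882 -1.869
v -2.221 -3.003 -3.305
v -2.195 -3.094 -1.888
v -1.853 -3.072 -3.317
v -1.827 -3.163 -1.9
v -1.489 -2.986 -3.318
v -1.463 -3.077 -1.901
v -1.191 -2.76 -3.309
v -1.165 -2.851 -1.892
v -1.011 -2.432 -3.291
v -0.985 -2.523 -1.874
v 2.882 2.413 -0.883
v 2.869 2.168 0.92
v 3.583 3.279 -0.761
v 3.57 3.033 1.043
v 3.67 1.787 -0.963
v 3.657 1.541 0.841
v 4.371 2.652 -0.84
v 4.358 2.407 0.963
f 1 12 6
f 1 6 2
f 1 2 8
f 1 8 11
f 1 11 12
f 2 6 10
f 6 12 5
f 12 11 3
f 11 8 7
f 8 2 9
f 4 10 5
f 4 5 3
f 4 3 7
f 4 7 9
f 4 9 10
f 5 10 6
f 3 5 12
f 7 3 11
f 9 7 8
f 10 9 2
f 14 16 13
f 17 14 13
f 13 16 15
f 15 17 13
f 14 20 16
f 18 14 17
f 18 20 14
f 16 20 15
f 19 17 15
f 15 20 19
f 19 18 17
f 20 18 19
f 22 21 25
f 22 25 23
f 23 25 26
f 23 26 24
f 25 21 27
f 25 27 26
f 26 27 28
f 26 28 24
f 27 21 29
f 27 29 28
f 28 29 30
f 28 30 24
f 29 21 31
f 29 31 30
f 30 31 32
f 30 32 24
f 31 21 33
f 31 33 32
f 32 33 34
f 32 34 24
f 33 21 35
f 33 35 34
f 34 35 36
f 34 36 24
f 35 21 37
f 35 37 36
f 36 37 38
f 36 38 24
f 37 21 39
f 37 39 38
f 38 39 40
f 38 40 24
f 39 21 41
f 39 41 40
f 40 41 42
f 40 42 24
f 41 21 43
f 41 43 42
f 42 43 44
f 42 44 24
f 43 21 45
f 43 45 44
f 44 45 46
f 44 46 24
f 45 21 47
f 45 47 46
f 46 47 48
f 46 48 24
f 47 21 49
f 47 49 48
f 48 49 50
f 48 50 24
f 49 21 22
f 49 22 50
f 50 22 23
f 50 23 24
f 52 51 55
f 52 55 53
f 53 55 56
f 53 56 54
f 55 51 57
f 55 57 56
f 56 57 58
f 56 58 54
f 57 51 59
f 57 59 58
f 58 59 60
f 58 60 54
f 59 51 61
f 59 61 60
f 60 61 62
f 60 62 54
f 61 51 63
f 61 63 62
f 62 63 64
f 62 64 54
f 63 51 65
f 63 65 64
f 64 65 66
f 64 66 54
f 65 51 67
f 65 67 66
f 66 67 68
f 66 68 54
f 67 51 69
f 67 69 68
f 68 69 70
f 68 70 54
f 69 51 71
f 69 71 70
f 70 71 72
f 70 72 54
f 71 51 73
f 71 73 72
f 72 73 74
f 72 74 54
f 73 51 75
f 73 75 74
f 74 75 76
f 74 76 54
f 75 51 77
f 75 77 76
f 76 77 78
f 76 78 54
f 77 51 79
f 77 79 78
f 78 79 80
f 78 80 54
f 79 51 81
f 79 81 80
f 80 81 82
f 80 82 54
f 81 51 52
f 81 52 82
f 82 52 53
f 82 53 54
f 84 86 83
f 87 84 83
f 83 86 85
f 85 87 83
f 84 90 86
f 88 84 87
f 88 90 84
f 86 90 85
f 89 87 85
f 85 90 89
f 89 88 87
f 90 88 89



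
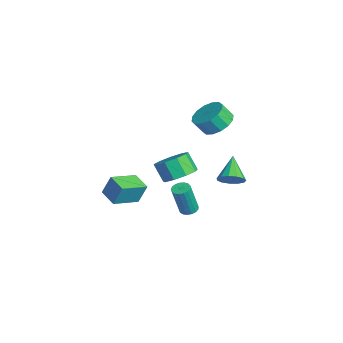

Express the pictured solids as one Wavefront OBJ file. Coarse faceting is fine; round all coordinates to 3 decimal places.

v 0.153 1.921 -2.022
v 0.712 2.094 -1.42
v -1.173 2.359 -0.918
v 0.645 2.497 -1.659
v 0.422 2.717 -2.014
v 0.113 2.684 -2.371
v -0.183 2.41 -2.618
v -0.372 1.98 -2.675
v -0.395 1.531 -2.525
v -0.244 1.207 -2.216
v 0.033 1.109 -1.845
v 0.348 1.27 -1.53
v 0.601 1.637 -1.371
v -1.109 -0.212 -4.978
v -0.595 -0.429 -5.097
v -0.358 -0.965 -3.102
v -0.871 -0.748 -2.982
v -0.543 -0.169 -5.034
v -0.306 -0.705 -3.038
v -0.62 0.081 -4.957
v -0.383 -0.455 -2.962
v -0.81 0.264 -4.886
v -0.572 -0.272 -2.89
v -1.067 0.338 -4.835
v -0.83 -0.198 -2.839
v -1.335 0.286 -4.817
v -1.097 -0.25 -2.822
v -1.55 0.12 -4.836
v -1.312 -0.416 -2.841
v -1.664 -0.123 -4.888
v -1.427 -0.658 -2.892
v -1.652 -0.385 -4.96
v -1.414 -0.921 -2.964
v -1.514 -0.608 -5.036
v -1.277 -1.144 -3.04
v -1.284 -0.741 -5.099
v -1.047 -1.277 -3.103
v -1.014 -0.752 -5.134
v -0.776 -1.288 -3.138
v -0.765 -0.64 -5.133
v -0.528 -1.175 -3.138
v -1.138 -5.219 -2.808
v -0.997 -4.728 -1.537
v -1.845 -3.65 -3.336
v -1.705 -3.159 -2.064
v 0.005 -4.801 -3.096
v 0.145 -4.31 -1.824
v -0.703 -3.232 -3.623
v -0.562 -2.741 -2.352
v 0.09 1.136 2.687
v 0.556 0.352 2.187
v 0.476 -0.26 3.074
v 0.01 0.524 3.573
v 0.957 0.629 2.415
v 0.877 0.017 3.302
v 1.126 1.043 2.716
v 1.045 0.431 3.602
v 1.017 1.481 3.009
v 0.937 0.869 3.895
v 0.66 1.827 3.216
v 0.58 1.215 4.102
v 0.15 1.988 3.281
v 0.07 1.376 4.167
v -0.376 1.92 3.186
v -0.456 1.308 4.073
v -0.777 1.643 2.958
v -0.857 1.031 3.845
v -0.945 1.229 2.658
v -1.026 0.617 3.544
v -0.837 0.791 2.365
v -0.917 0.179 3.251
v -0.48 0.445 2.158
v -0.56 -0.167 3.044
v 0.03 0.284 2.093
v -0.05 -0.328 2.979
v 1.241 -1.262 -0.499
v 2.119 -1.138 0.064
v 1.496 -1.534 1.122
v 0.619 -1.658 0.559
v 1.737 -0.53 0.067
v 1.114 -0.926 1.125
v 1.124 -0.264 -0.195
v 0.501 -0.66 0.863
v 0.565 -0.465 -0.599
v -0.058 -0.861 0.459
v 0.323 -1.039 -0.956
v -0.3 -1.435 0.102
v 0.511 -1.717 -1.1
v -0.112 -2.113 -0.042
v 1.04 -2.182 -0.962
v 0.417 -2.579 0.096
v 1.664 -2.217 -0.608
v 1.041 -2.613 0.45
v 2.09 -1.805 -0.202
v 1.467 -2.201 0.855
f 2 1 4
f 2 4 3
f 4 1 5
f 4 5 3
f 5 1 6
f 5 6 3
f 6 1 7
f 6 7 3
f 7 1 8
f 7 8 3
f 8 1 9
f 8 9 3
f 9 1 10
f 9 10 3
f 10 1 11
f 10 11 3
f 11 1 12
f 11 12 3
f 12 1 13
f 12 13 3
f 13 1 2
f 13 2 3
f 15 14 18
f 15 18 16
f 16 18 19
f 16 19 17
f 18 14 20
f 18 20 19
f 19 20 21
f 19 21 17
f 20 14 22
f 20 22 21
f 21 22 23
f 21 23 17
f 22 14 24
f 22 24 23
f 23 24 25
f 23 25 17
f 24 14 26
f 24 26 25
f 25 26 27
f 25 27 17
f 26 14 28
f 26 28 27
f 27 28 29
f 27 29 17
f 28 14 30
f 28 30 29
f 29 30 31
f 29 31 17
f 30 14 32
f 30 32 31
f 31 32 33
f 31 33 17
f 32 14 34
f 32 34 33
f 33 34 35
f 33 35 17
f 34 14 36
f 34 36 35
f 35 36 37
f 35 37 17
f 36 14 38
f 36 38 37
f 37 38 39
f 37 39 17
f 38 14 40
f 38 40 39
f 39 40 41
f 39 41 17
f 40 14 15
f 40 15 41
f 41 15 16
f 41 16 17
f 43 45 42
f 46 43 42
f 42 45 44
f 44 46 42
f 43 49 45
f 47 43 46
f 47 49 43
f 45 49 44
f 48 46 44
f 44 49 48
f 48 47 46
f 49 47 48
f 51 50 54
f 51 54 52
f 52 54 55
f 52 55 53
f 54 50 56
f 54 56 55
f 55 56 57
f 55 57 53
f 56 50 58
f 56 58 57
f 57 58 59
f 57 59 53
f 58 50 60
f 58 60 59
f 59 60 61
f 59 61 53
f 60 50 62
f 60 62 61
f 61 62 63
f 61 63 53
f 62 50 64
f 62 64 63
f 63 64 65
f 63 65 53
f 64 50 66
f 64 66 65
f 65 66 67
f 65 67 53
f 66 50 68
f 66 68 67
f 67 68 69
f 67 69 53
f 68 50 70
f 68 70 69
f 69 70 71
f 69 71 53
f 70 50 72
f 70 72 71
f 71 72 73
f 71 73 53
f 72 50 74
f 72 74 73
f 73 74 75
f 73 75 53
f 74 50 51
f 74 51 75
f 75 51 52
f 75 52 53
f 77 76 80
f 77 80 78
f 78 80 81
f 78 81 79
f 80 76 82
f 80 82 81
f 81 82 83
f 81 83 79
f 82 76 84
f 82 84 83
f 83 84 85
f 83 85 79
f 84 76 86
f 84 86 85
f 85 86 87
f 85 87 79
f 86 76 88
f 86 88 87
f 87 88 89
f 87 89 79
f 88 76 90
f 88 90 89
f 89 90 91
f 89 91 79
f 90 76 92
f 90 92 91
f 91 92 93
f 91 93 79
f 92 76 94
f 92 94 93
f 93 94 95
f 93 95 79
f 94 76 77
f 94 77 95
f 95 77 78
f 95 78 79



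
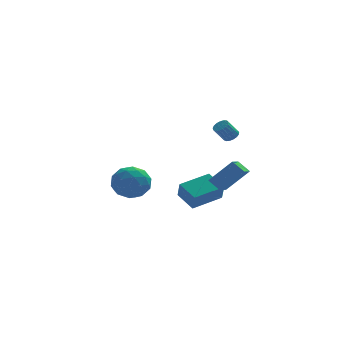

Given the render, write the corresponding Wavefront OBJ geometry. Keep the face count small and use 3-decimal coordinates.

v -3.939 -2.392 -1.393
v -3.333 -1.484 -2.005
v -2.607 -2.256 0.125
v -2.001 -1.348 -0.487
v -3.143 -1.135 -0.02
v -3.966 -1.219 -0.958
v -1.974 -2.521 -0.922
v -2.797 -2.605 -1.86
v -2.119 -1.564 -1.714
v -2.841 -0.707 -1.156
v -3.099 -3.033 -0.724
v -3.821 -2.176 -0.166
v -3.753 -1.95 -1.833
v -2.187 -1.79 -0.047
v -2.858 -1.665 0.227
v -2.502 -1.131 -0.133
v -4.125 -1.794 -1.217
v -3.769 -1.26 -1.577
v -3.657 -1.055 -0.41
v -2.171 -2.48 -0.303
v -1.815 -1.946 -0.663
v -3.438 -2.609 -1.747
v -3.082 -2.075 -2.107
v -2.283 -2.685 -1.47
v -2.684 -1.463 -2.021
v -1.901 -1.383 -1.128
v -1.885 -2.073 -1.384
v -2.369 -2.122 -1.936
v -3.108 -0.959 -1.693
v -2.325 -0.88 -0.801
v -2.996 -0.754 -0.526
v -3.48 -0.804 -1.078
v -2.394 -1.006 -1.522
v -3.615 -2.86 -1.079
v -2.832 -2.781 -0.187
v -2.46 -2.936 -0.802
v -2.944 -2.986 -1.354
v -4.039 -2.357 -0.752
v -3.256 -2.277 0.141
v -3.571 -1.618 0.056
v -4.055 -1.667 -0.496
v -3.546 -2.734 -0.358
v 1.289 -3.876 -0.156
v 2.62 -3.96 1.28
v 1.726 -2.882 -0.504
v 3.057 -2.966 0.933
v 1.903 -4.354 -0.753
v 3.234 -4.438 0.684
v 2.34 -3.36 -1.1
v 3.671 -3.444 0.336
v 0.964 3.18 -5.09
v 1.034 2.549 -3.967
v 0.142 4.354 -4.379
v 0.212 3.723 -3.256
v 2.848 4.217 -4.624
v 2.918 3.586 -3.501
v 2.026 5.391 -3.913
v 2.096 4.76 -2.79
v 2.762 -1.932 2.61
v 3.138 -1.748 2.936
v 2.494 -2.025 3.835
v 2.118 -2.208 3.51
v 2.991 -1.546 2.893
v 2.347 -1.822 3.792
v 2.791 -1.432 2.785
v 2.148 -1.708 3.684
v 2.585 -1.433 2.637
v 1.942 -1.709 3.537
v 2.419 -1.548 2.483
v 1.776 -1.824 3.383
v 2.332 -1.751 2.358
v 1.688 -2.027 3.258
v 2.343 -1.995 2.291
v 1.7 -2.271 3.191
v 2.45 -2.225 2.297
v 1.807 -2.501 3.197
v 2.629 -2.388 2.375
v 1.985 -2.664 3.275
v 2.838 -2.446 2.507
v 2.194 -2.722 3.406
v 3.029 -2.387 2.662
v 2.385 -2.663 3.561
v 3.159 -2.223 2.805
v 2.516 -2.499 3.705
v 3.199 -1.993 2.904
v 2.555 -2.269 3.804
f 1 38 17
f 38 12 41
f 17 41 6
f 38 41 17
f 1 17 13
f 17 6 18
f 13 18 2
f 17 18 13
f 1 13 22
f 13 2 23
f 22 23 8
f 13 23 22
f 1 22 34
f 22 8 37
f 34 37 11
f 22 37 34
f 1 34 38
f 34 11 42
f 38 42 12
f 34 42 38
f 2 18 29
f 18 6 32
f 29 32 10
f 18 32 29
f 6 41 19
f 41 12 40
f 19 40 5
f 41 40 19
f 12 42 39
f 42 11 35
f 39 35 3
f 42 35 39
f 11 37 36
f 37 8 24
f 36 24 7
f 37 24 36
f 8 23 28
f 23 2 25
f 28 25 9
f 23 25 28
f 4 30 16
f 30 10 31
f 16 31 5
f 30 31 16
f 4 16 14
f 16 5 15
f 14 15 3
f 16 15 14
f 4 14 21
f 14 3 20
f 21 20 7
f 14 20 21
f 4 21 26
f 21 7 27
f 26 27 9
f 21 27 26
f 4 26 30
f 26 9 33
f 30 33 10
f 26 33 30
f 5 31 19
f 31 10 32
f 19 32 6
f 31 32 19
f 3 15 39
f 15 5 40
f 39 40 12
f 15 40 39
f 7 20 36
f 20 3 35
f 36 35 11
f 20 35 36
f 9 27 28
f 27 7 24
f 28 24 8
f 27 24 28
f 10 33 29
f 33 9 25
f 29 25 2
f 33 25 29
f 44 46 43
f 47 44 43
f 43 46 45
f 45 47 43
f 44 50 46
f 48 44 47
f 48 50 44
f 46 50 45
f 49 47 45
f 45 50 49
f 49 48 47
f 50 48 49
f 52 54 51
f 55 52 51
f 51 54 53
f 53 55 51
f 52 58 54
f 56 52 55
f 56 58 52
f 54 58 53
f 57 55 53
f 53 58 57
f 57 56 55
f 58 56 57
f 60 59 63
f 60 63 61
f 61 63 64
f 61 64 62
f 63 59 65
f 63 65 64
f 64 65 66
f 64 66 62
f 65 59 67
f 65 67 66
f 66 67 68
f 66 68 62
f 67 59 69
f 67 69 68
f 68 69 70
f 68 70 62
f 69 59 71
f 69 71 70
f 70 71 72
f 70 72 62
f 71 59 73
f 71 73 72
f 72 73 74
f 72 74 62
f 73 59 75
f 73 75 74
f 74 75 76
f 74 76 62
f 75 59 77
f 75 77 76
f 76 77 78
f 76 78 62
f 77 59 79
f 77 79 78
f 78 79 80
f 78 80 62
f 79 59 81
f 79 81 80
f 80 81 82
f 80 82 62
f 81 59 83
f 81 83 82
f 82 83 84
f 82 84 62
f 83 59 85
f 83 85 84
f 84 85 86
f 84 86 62
f 85 59 60
f 85 60 86
f 86 60 61
f 86 61 62



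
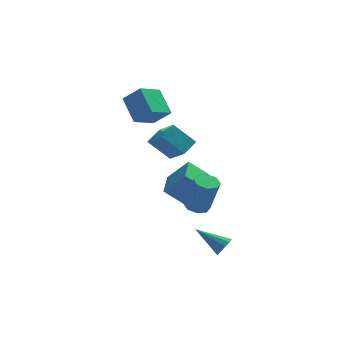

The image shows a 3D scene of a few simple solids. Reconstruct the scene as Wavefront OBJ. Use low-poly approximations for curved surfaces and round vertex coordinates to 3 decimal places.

v 0.84 0.51 1.026
v 1.499 -0.863 2.177
v -0.361 0.91 2.19
v 0.298 -0.464 3.341
v 1.542 1.244 1.499
v 2.201 -0.13 2.65
v 0.341 1.643 2.663
v 1 0.27 3.814
v -1.025 1.826 3.278
v -1.558 3.214 4.395
v 0.122 2.815 2.597
v -0.412 4.202 3.714
v -0.068 1.398 4.266
v -0.602 2.785 5.383
v 1.078 2.386 3.585
v 0.545 3.774 4.702
v 3.332 -4.299 -3.111
v 3.528 -4.592 -2.565
v 1.848 -3.501 -2.149
v 3.697 -4.267 -2.575
v 3.75 -3.952 -2.754
v 3.67 -3.748 -3.047
v 3.483 -3.718 -3.36
v 3.247 -3.873 -3.595
v 3.039 -4.163 -3.675
v 2.923 -4.496 -3.577
v 2.938 -4.767 -3.331
v 3.077 -4.889 -3.015
v 3.297 -4.824 -2.729
v 0.558 1.464 -2.179
v 1.721 1.135 -0.778
v 0.918 3.184 -2.074
v 2.081 2.854 -0.673
v 1.699 1.286 -3.167
v 2.862 0.956 -1.766
v 2.059 3.005 -3.062
v 3.222 2.676 -1.661
v 1.907 -3.699 -0.187
v 2.363 -4.232 -0.387
v 2.849 -4.595 1.686
v 2.393 -4.061 1.887
v 2.615 -3.735 -0.359
v 3.101 -4.098 1.714
v 2.453 -3.216 -0.23
v 2.939 -3.579 1.843
v 1.971 -2.98 -0.076
v 2.457 -3.343 1.997
v 1.451 -3.165 0.014
v 1.937 -3.528 2.087
v 1.199 -3.662 -0.014
v 1.685 -4.025 2.059
v 1.361 -4.181 -0.143
v 1.847 -4.544 1.93
v 1.843 -4.417 -0.297
v 2.329 -4.78 1.776
f 2 4 1
f 5 2 1
f 1 4 3
f 3 5 1
f 2 8 4
f 6 2 5
f 6 8 2
f 4 8 3
f 7 5 3
f 3 8 7
f 7 6 5
f 8 6 7
f 10 12 9
f 13 10 9
f 9 12 11
f 11 13 9
f 10 16 12
f 14 10 13
f 14 16 10
f 12 16 11
f 15 13 11
f 11 16 15
f 15 14 13
f 16 14 15
f 18 17 20
f 18 20 19
f 20 17 21
f 20 21 19
f 21 17 22
f 21 22 19
f 22 17 23
f 22 23 19
f 23 17 24
f 23 24 19
f 24 17 25
f 24 25 19
f 25 17 26
f 25 26 19
f 26 17 27
f 26 27 19
f 27 17 28
f 27 28 19
f 28 17 29
f 28 29 19
f 29 17 18
f 29 18 19
f 31 33 30
f 34 31 30
f 30 33 32
f 32 34 30
f 31 37 33
f 35 31 34
f 35 37 31
f 33 37 32
f 36 34 32
f 32 37 36
f 36 35 34
f 37 35 36
f 39 38 42
f 39 42 40
f 40 42 43
f 40 43 41
f 42 38 44
f 42 44 43
f 43 44 45
f 43 45 41
f 44 38 46
f 44 46 45
f 45 46 47
f 45 47 41
f 46 38 48
f 46 48 47
f 47 48 49
f 47 49 41
f 48 38 50
f 48 50 49
f 49 50 51
f 49 51 41
f 50 38 52
f 50 52 51
f 51 52 53
f 51 53 41
f 52 38 54
f 52 54 53
f 53 54 55
f 53 55 41
f 54 38 39
f 54 39 55
f 55 39 40
f 55 40 41

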